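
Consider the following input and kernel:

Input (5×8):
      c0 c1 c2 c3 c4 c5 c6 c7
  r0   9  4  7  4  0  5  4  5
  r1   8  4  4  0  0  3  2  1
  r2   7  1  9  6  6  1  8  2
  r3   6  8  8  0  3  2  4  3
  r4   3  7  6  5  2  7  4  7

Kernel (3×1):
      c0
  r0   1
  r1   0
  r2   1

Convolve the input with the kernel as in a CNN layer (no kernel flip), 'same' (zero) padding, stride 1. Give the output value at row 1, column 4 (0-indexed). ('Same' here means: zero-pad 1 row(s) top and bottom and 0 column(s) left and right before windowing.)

6

The receptive field on the zero-padded input at this output position is [0 / 0 / 6]. Elementwise product with the kernel and sum: 0·1 + 6·1.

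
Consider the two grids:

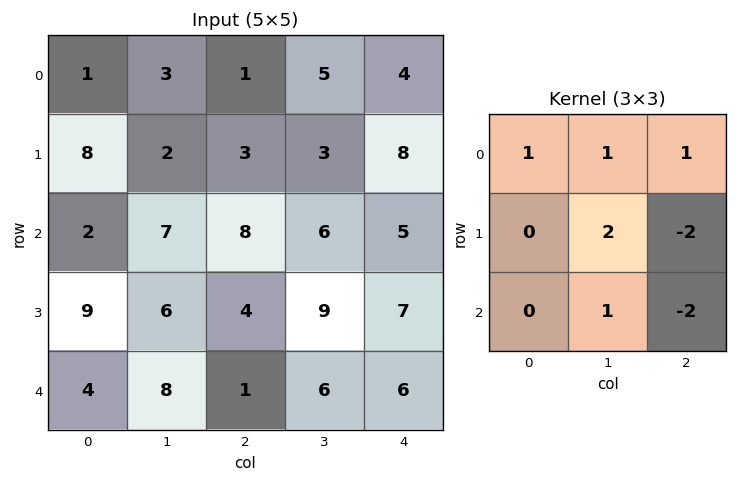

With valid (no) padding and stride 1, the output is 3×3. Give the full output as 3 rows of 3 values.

Output[0,0]: The receptive field on the input at this output position is [1 3 1 / 8 2 3 / 2 7 8]. Elementwise product with the kernel and sum: 1·1 + 3·1 + 1·1 + 2·2 + 3·-2 + 7·1 + 8·-2.
Output[0,1]: The receptive field on the input at this output position is [3 1 5 / 2 3 3 / 7 8 6]. Elementwise product with the kernel and sum: 3·1 + 1·1 + 5·1 + 3·2 + 3·-2 + 8·1 + 6·-2.

-6 5 -4
9 -2 11
27 0 17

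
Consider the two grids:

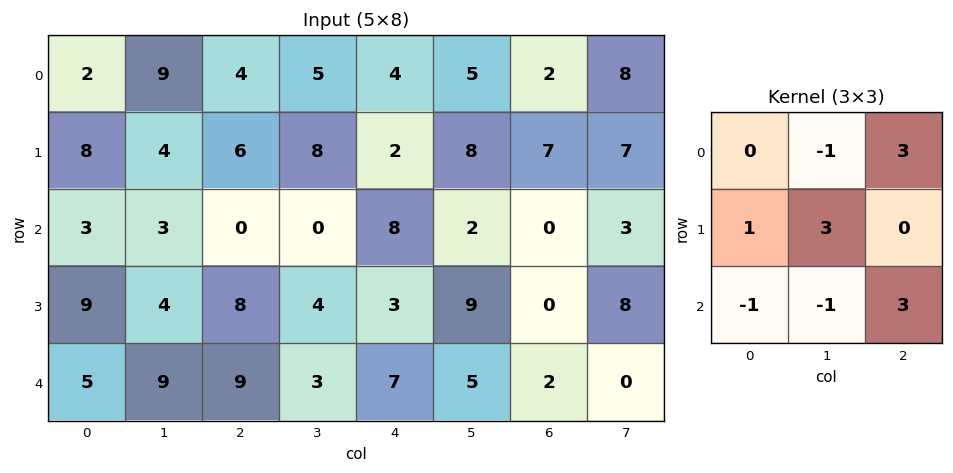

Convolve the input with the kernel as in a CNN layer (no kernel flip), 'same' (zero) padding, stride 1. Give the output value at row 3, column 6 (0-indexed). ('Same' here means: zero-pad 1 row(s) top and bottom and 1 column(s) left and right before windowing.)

The receptive field on the zero-padded input at this output position is [2 0 3 / 9 0 8 / 5 2 0]. Elementwise product with the kernel and sum: 0·-1 + 3·3 + 9·1 + 0·3 + 5·-1 + 2·-1 + 0·3.

11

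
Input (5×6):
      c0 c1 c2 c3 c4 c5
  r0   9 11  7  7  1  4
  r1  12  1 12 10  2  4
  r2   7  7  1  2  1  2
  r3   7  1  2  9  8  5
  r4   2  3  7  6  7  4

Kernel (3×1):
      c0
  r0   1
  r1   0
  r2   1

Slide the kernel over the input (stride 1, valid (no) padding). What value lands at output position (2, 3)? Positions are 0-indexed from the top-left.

8

The receptive field on the input at this output position is [2 / 9 / 6]. Elementwise product with the kernel and sum: 2·1 + 6·1.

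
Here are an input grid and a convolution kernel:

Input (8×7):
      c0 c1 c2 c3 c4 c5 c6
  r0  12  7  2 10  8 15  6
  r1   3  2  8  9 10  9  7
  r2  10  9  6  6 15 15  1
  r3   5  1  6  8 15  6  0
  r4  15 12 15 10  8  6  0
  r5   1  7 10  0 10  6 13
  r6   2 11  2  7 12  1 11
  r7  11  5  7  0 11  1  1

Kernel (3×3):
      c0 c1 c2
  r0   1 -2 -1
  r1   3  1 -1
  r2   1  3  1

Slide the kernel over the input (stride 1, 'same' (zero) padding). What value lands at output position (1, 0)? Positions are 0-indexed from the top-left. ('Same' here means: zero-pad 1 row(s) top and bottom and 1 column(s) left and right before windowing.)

The receptive field on the zero-padded input at this output position is [0 12 7 / 0 3 2 / 0 10 9]. Elementwise product with the kernel and sum: 0·1 + 12·-2 + 7·-1 + 0·3 + 3·1 + 2·-1 + 0·1 + 10·3 + 9·1.

9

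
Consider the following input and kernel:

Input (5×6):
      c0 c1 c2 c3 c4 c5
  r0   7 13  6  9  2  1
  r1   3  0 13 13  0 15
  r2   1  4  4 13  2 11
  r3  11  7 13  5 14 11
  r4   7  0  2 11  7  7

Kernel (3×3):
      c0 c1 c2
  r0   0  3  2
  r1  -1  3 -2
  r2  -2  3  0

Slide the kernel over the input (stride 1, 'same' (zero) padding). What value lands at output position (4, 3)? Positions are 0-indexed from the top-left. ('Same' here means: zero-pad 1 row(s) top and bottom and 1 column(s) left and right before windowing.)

The receptive field on the zero-padded input at this output position is [13 5 14 / 2 11 7 / 0 0 0]. Elementwise product with the kernel and sum: 5·3 + 14·2 + 2·-1 + 11·3 + 7·-2 + 0·-2 + 0·3.

60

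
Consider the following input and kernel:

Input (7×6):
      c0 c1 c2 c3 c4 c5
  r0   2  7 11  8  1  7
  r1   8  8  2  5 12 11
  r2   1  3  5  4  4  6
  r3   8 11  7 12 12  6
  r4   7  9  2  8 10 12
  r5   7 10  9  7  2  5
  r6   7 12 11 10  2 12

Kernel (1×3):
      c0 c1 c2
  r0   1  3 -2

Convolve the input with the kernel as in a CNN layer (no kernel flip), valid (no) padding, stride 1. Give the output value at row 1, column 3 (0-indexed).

The receptive field on the input at this output position is [5 12 11]. Elementwise product with the kernel and sum: 5·1 + 12·3 + 11·-2.

19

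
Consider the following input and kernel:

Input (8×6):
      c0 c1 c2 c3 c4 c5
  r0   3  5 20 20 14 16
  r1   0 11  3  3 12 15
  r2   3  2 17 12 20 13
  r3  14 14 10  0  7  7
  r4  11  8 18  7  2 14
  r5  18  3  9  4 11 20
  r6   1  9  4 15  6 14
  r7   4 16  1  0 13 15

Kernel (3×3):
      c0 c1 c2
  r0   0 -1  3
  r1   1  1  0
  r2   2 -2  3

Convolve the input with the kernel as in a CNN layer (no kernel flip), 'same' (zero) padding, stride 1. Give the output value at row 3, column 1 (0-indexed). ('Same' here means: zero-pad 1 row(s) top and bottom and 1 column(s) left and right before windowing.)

137

The receptive field on the zero-padded input at this output position is [3 2 17 / 14 14 10 / 11 8 18]. Elementwise product with the kernel and sum: 2·-1 + 17·3 + 14·1 + 14·1 + 11·2 + 8·-2 + 18·3.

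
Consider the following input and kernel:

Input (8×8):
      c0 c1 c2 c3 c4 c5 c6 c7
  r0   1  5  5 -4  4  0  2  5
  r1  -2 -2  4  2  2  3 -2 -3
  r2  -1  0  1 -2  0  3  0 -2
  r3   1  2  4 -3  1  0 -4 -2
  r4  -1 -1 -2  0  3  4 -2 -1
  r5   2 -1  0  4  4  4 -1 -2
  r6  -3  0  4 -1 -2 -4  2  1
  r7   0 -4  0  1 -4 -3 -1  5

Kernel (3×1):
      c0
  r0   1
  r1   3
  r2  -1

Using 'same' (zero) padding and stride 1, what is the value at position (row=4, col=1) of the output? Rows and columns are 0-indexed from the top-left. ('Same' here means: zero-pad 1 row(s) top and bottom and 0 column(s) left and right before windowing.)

The receptive field on the zero-padded input at this output position is [2 / -1 / -1]. Elementwise product with the kernel and sum: 2·1 + -1·3 + -1·-1.

0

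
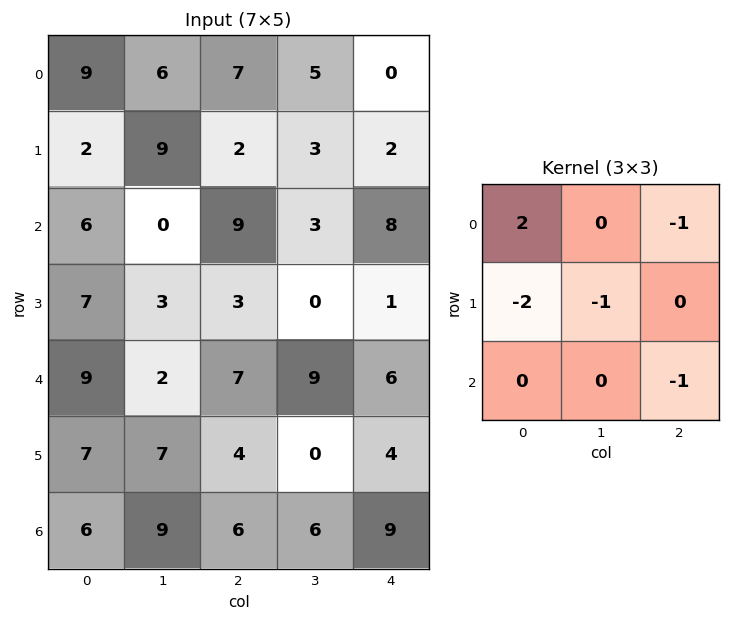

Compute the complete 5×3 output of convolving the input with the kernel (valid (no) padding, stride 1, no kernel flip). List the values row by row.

-11 -16 -1
-13 6 -20
-21 -21 -2
-13 -5 -22
-16 -29 -9

Output[0,0]: The receptive field on the input at this output position is [9 6 7 / 2 9 2 / 6 0 9]. Elementwise product with the kernel and sum: 9·2 + 7·-1 + 2·-2 + 9·-1 + 9·-1.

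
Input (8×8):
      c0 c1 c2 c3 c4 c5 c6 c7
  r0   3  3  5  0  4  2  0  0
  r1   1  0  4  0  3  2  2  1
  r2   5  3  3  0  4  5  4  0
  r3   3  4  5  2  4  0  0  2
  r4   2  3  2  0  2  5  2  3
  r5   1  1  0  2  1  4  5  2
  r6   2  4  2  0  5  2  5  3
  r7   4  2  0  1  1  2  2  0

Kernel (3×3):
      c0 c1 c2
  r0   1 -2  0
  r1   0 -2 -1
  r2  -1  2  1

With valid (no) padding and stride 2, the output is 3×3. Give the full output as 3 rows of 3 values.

Output[0,0]: The receptive field on the input at this output position is [3 3 5 / 1 0 4 / 5 3 3]. Elementwise product with the kernel and sum: 3·1 + 3·-2 + 0·-2 + 4·-1 + 5·-1 + 3·2 + 3·1.

-3 3 4
-8 -5 4
2 0 -17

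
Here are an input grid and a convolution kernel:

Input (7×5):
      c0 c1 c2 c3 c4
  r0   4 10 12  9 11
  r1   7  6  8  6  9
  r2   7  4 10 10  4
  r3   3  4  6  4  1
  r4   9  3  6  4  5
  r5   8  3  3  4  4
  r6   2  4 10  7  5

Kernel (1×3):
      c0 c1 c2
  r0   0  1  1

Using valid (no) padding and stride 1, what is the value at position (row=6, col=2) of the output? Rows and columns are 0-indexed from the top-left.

The receptive field on the input at this output position is [10 7 5]. Elementwise product with the kernel and sum: 7·1 + 5·1.

12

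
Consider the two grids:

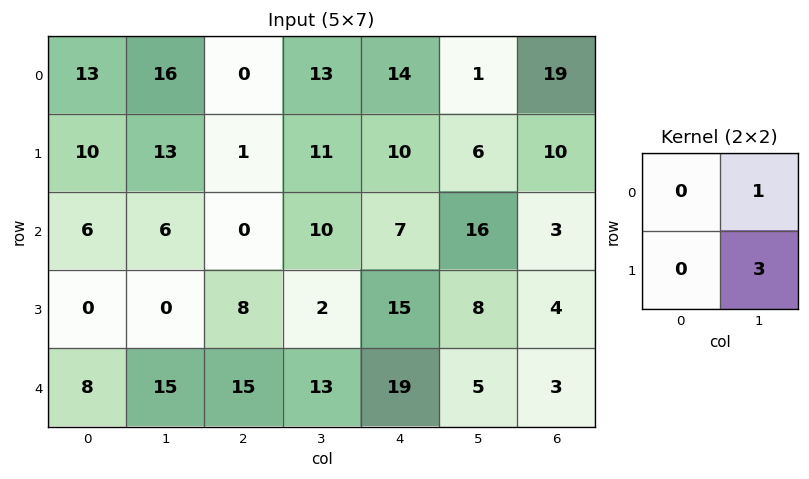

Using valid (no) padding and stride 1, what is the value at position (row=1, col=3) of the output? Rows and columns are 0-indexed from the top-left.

31

The receptive field on the input at this output position is [11 10 / 10 7]. Elementwise product with the kernel and sum: 10·1 + 7·3.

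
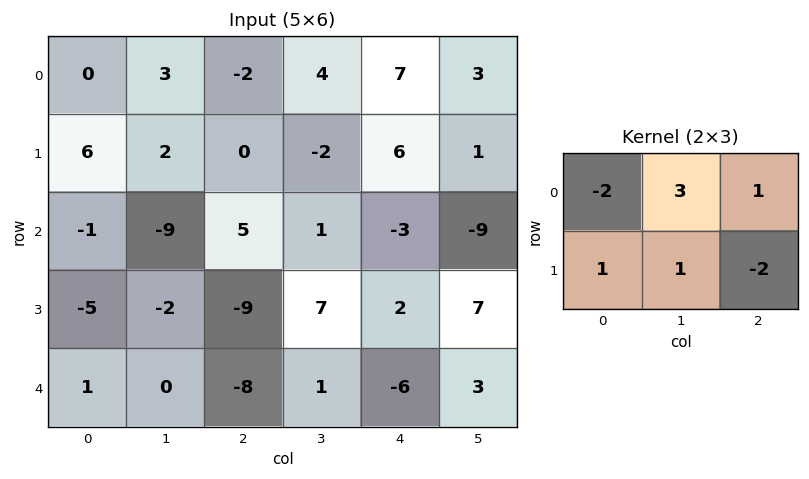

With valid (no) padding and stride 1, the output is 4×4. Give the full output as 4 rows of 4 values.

15 -2 9 18
-26 -12 12 39
-9 9 -16 -25
12 -26 46 -12

Output[0,0]: The receptive field on the input at this output position is [0 3 -2 / 6 2 0]. Elementwise product with the kernel and sum: 0·-2 + 3·3 + -2·1 + 6·1 + 2·1 + 0·-2.
Output[0,1]: The receptive field on the input at this output position is [3 -2 4 / 2 0 -2]. Elementwise product with the kernel and sum: 3·-2 + -2·3 + 4·1 + 2·1 + 0·1 + -2·-2.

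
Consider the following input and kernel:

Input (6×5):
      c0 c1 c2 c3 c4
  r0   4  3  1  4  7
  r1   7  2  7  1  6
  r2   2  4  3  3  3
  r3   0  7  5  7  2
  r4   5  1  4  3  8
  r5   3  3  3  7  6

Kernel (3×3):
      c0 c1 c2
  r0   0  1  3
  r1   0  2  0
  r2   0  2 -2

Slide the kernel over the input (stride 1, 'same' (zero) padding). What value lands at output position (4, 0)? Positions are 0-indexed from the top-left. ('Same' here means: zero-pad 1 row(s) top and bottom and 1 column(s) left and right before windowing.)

31

The receptive field on the zero-padded input at this output position is [0 0 7 / 0 5 1 / 0 3 3]. Elementwise product with the kernel and sum: 0·1 + 7·3 + 5·2 + 3·2 + 3·-2.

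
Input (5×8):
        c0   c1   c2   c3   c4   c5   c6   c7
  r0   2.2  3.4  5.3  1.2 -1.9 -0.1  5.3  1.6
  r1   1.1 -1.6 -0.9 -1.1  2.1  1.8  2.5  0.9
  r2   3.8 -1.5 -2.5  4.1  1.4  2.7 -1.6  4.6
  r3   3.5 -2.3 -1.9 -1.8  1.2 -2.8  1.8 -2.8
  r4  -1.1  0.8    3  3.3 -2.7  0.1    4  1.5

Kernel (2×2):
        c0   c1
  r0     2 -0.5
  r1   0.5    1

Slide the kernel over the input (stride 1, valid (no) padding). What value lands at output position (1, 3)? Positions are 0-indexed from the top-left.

0.2

The receptive field on the input at this output position is [-1.1 2.1 / 4.1 1.4]. Elementwise product with the kernel and sum: -1.1·2 + 2.1·-0.5 + 4.1·0.5 + 1.4·1.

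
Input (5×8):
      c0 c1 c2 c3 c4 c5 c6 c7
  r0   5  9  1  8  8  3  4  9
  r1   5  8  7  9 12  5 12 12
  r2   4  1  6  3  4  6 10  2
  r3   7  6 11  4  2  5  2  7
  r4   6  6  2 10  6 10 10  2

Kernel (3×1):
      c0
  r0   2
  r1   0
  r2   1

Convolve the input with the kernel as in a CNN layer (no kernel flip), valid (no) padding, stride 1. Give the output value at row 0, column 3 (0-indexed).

19

The receptive field on the input at this output position is [8 / 9 / 3]. Elementwise product with the kernel and sum: 8·2 + 3·1.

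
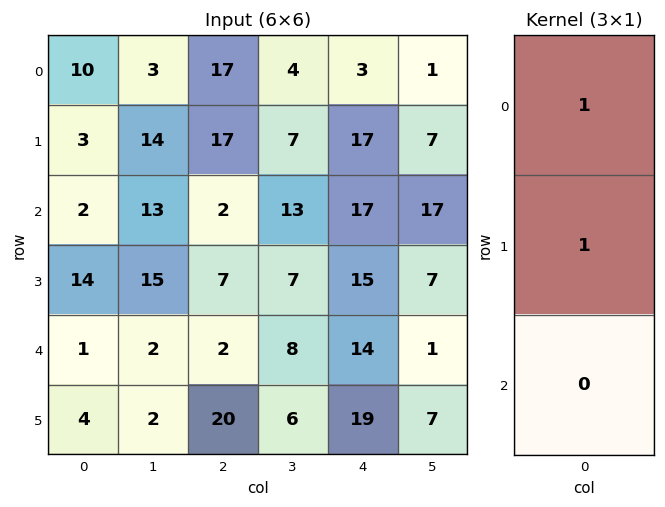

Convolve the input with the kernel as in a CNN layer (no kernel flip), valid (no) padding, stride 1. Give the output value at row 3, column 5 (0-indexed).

8

The receptive field on the input at this output position is [7 / 1 / 7]. Elementwise product with the kernel and sum: 7·1 + 1·1.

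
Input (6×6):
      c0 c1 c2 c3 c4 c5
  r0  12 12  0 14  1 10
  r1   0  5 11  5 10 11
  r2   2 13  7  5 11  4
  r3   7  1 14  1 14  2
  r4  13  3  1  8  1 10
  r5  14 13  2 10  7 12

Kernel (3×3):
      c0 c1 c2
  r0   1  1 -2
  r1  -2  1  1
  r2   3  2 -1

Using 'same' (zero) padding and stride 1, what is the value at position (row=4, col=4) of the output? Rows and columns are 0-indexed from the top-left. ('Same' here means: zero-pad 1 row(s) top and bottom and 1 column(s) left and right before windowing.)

38

The receptive field on the zero-padded input at this output position is [1 14 2 / 8 1 10 / 10 7 12]. Elementwise product with the kernel and sum: 1·1 + 14·1 + 2·-2 + 8·-2 + 1·1 + 10·1 + 10·3 + 7·2 + 12·-1.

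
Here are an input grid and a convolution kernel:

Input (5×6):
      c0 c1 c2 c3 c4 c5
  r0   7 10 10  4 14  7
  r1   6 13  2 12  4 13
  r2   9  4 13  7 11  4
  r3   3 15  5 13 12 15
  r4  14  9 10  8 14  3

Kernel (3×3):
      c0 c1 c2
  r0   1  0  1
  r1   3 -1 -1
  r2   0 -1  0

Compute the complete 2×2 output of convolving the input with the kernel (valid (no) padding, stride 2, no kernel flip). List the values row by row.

16 7
2 6

Output[0,0]: The receptive field on the input at this output position is [7 10 10 / 6 13 2 / 9 4 13]. Elementwise product with the kernel and sum: 7·1 + 10·1 + 6·3 + 13·-1 + 2·-1 + 4·-1.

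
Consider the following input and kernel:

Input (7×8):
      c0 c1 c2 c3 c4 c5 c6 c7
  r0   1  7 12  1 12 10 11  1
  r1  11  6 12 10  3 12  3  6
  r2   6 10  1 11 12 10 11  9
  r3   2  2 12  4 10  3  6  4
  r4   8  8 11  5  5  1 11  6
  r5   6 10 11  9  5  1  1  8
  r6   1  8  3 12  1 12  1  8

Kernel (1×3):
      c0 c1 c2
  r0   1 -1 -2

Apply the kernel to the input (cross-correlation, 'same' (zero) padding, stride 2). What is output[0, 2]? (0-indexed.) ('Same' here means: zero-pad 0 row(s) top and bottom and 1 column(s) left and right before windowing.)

The receptive field on the zero-padded input at this output position is [1 12 10]. Elementwise product with the kernel and sum: 1·1 + 12·-1 + 10·-2.

-31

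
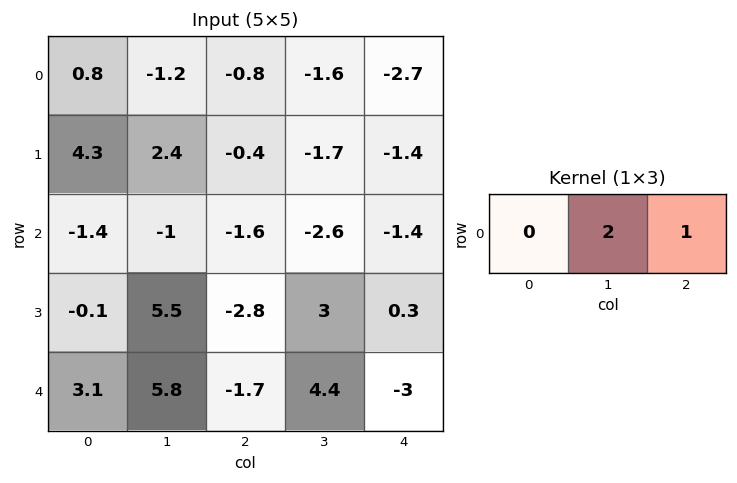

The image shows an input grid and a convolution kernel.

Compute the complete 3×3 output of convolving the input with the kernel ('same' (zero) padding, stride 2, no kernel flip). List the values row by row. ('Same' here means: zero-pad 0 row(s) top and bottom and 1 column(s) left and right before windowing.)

Output[0,0]: The receptive field on the zero-padded input at this output position is [0 0.8 -1.2]. Elementwise product with the kernel and sum: 0.8·2 + -1.2·1.

0.4 -3.2 -5.4
-3.8 -5.8 -2.8
12 1 -6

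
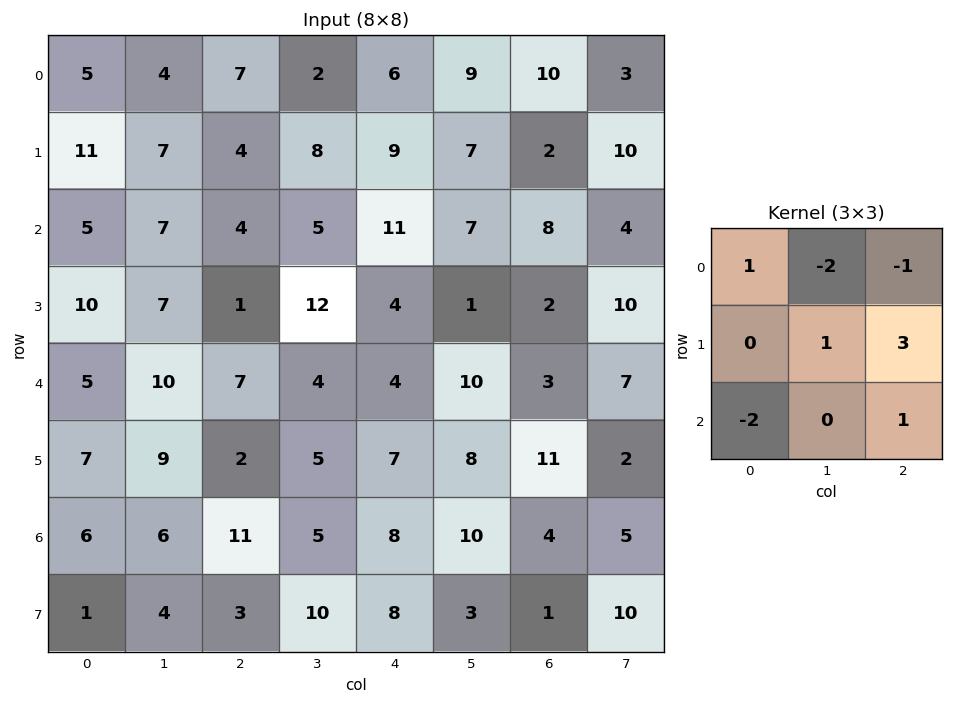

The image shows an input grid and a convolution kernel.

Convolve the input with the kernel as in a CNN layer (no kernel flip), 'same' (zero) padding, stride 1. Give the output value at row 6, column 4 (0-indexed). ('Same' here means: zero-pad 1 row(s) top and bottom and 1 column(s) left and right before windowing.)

4

The receptive field on the zero-padded input at this output position is [5 7 8 / 5 8 10 / 10 8 3]. Elementwise product with the kernel and sum: 5·1 + 7·-2 + 8·-1 + 8·1 + 10·3 + 10·-2 + 3·1.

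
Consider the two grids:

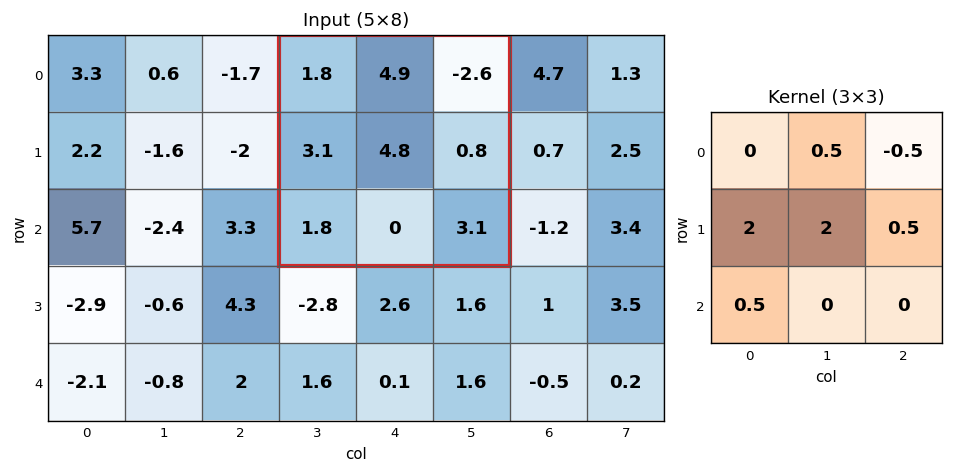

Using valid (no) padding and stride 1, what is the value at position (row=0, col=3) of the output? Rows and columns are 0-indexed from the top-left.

20.85

The receptive field on the input at this output position is [1.8 4.9 -2.6 / 3.1 4.8 0.8 / 1.8 0 3.1]. Elementwise product with the kernel and sum: 4.9·0.5 + -2.6·-0.5 + 3.1·2 + 4.8·2 + 0.8·0.5 + 1.8·0.5.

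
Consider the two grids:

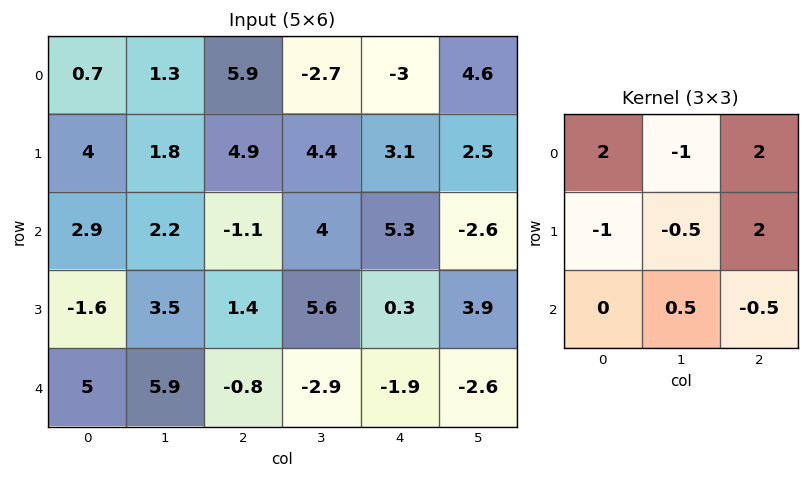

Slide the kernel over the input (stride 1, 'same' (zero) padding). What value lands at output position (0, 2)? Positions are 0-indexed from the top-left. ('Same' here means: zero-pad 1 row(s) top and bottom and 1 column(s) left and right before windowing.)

The receptive field on the zero-padded input at this output position is [0 0 0 / 1.3 5.9 -2.7 / 1.8 4.9 4.4]. Elementwise product with the kernel and sum: 0·2 + 0·-1 + 0·2 + 1.3·-1 + 5.9·-0.5 + -2.7·2 + 4.9·0.5 + 4.4·-0.5.

-9.4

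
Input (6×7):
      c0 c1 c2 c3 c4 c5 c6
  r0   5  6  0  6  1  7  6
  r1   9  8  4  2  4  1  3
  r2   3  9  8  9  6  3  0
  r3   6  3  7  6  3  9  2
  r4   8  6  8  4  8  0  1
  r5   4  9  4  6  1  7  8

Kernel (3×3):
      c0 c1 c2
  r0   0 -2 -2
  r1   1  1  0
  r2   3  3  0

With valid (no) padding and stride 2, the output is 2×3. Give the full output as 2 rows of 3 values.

41 43 6
17 19 30

Output[0,0]: The receptive field on the input at this output position is [5 6 0 / 9 8 4 / 3 9 8]. Elementwise product with the kernel and sum: 6·-2 + 0·-2 + 9·1 + 8·1 + 3·3 + 9·3.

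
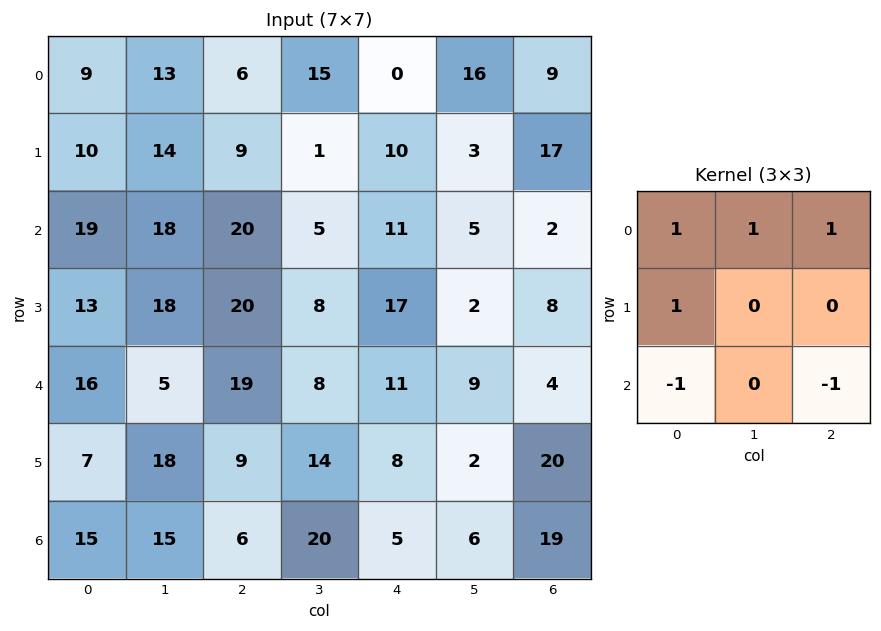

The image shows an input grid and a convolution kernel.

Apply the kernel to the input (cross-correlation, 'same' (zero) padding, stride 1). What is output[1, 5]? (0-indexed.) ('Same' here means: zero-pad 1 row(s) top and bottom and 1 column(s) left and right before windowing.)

22

The receptive field on the zero-padded input at this output position is [0 16 9 / 10 3 17 / 11 5 2]. Elementwise product with the kernel and sum: 0·1 + 16·1 + 9·1 + 10·1 + 11·-1 + 2·-1.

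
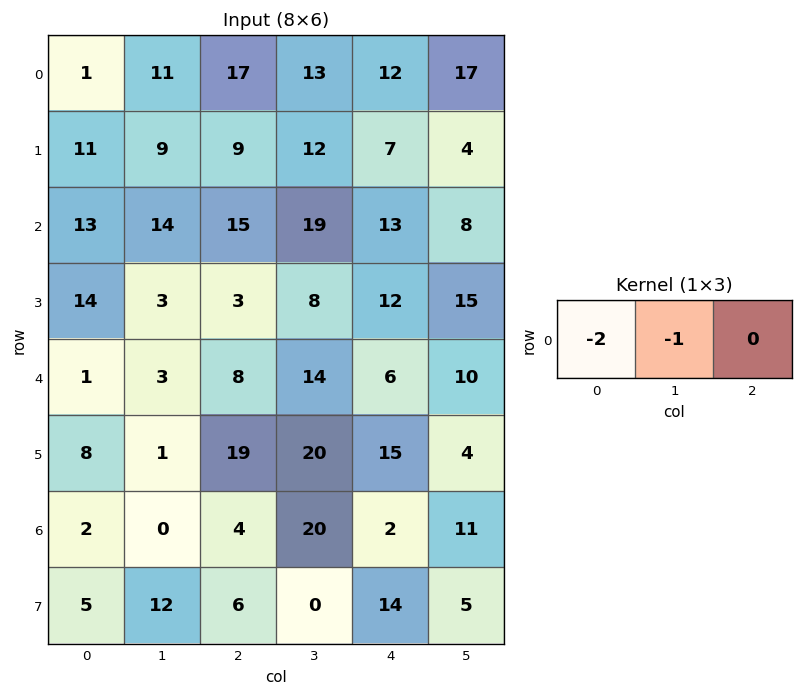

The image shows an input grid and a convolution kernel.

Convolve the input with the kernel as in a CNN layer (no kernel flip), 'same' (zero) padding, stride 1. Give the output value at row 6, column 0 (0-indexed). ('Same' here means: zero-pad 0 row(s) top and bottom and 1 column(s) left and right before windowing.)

The receptive field on the zero-padded input at this output position is [0 2 0]. Elementwise product with the kernel and sum: 0·-2 + 2·-1.

-2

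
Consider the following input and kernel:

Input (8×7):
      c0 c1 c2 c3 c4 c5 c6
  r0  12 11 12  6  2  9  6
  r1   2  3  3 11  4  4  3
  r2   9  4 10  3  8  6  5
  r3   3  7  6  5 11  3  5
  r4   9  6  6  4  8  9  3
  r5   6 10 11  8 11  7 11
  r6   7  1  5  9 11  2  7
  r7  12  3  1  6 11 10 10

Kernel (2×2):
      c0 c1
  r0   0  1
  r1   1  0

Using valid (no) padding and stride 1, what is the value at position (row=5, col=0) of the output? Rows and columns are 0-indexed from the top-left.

17

The receptive field on the input at this output position is [6 10 / 7 1]. Elementwise product with the kernel and sum: 10·1 + 7·1.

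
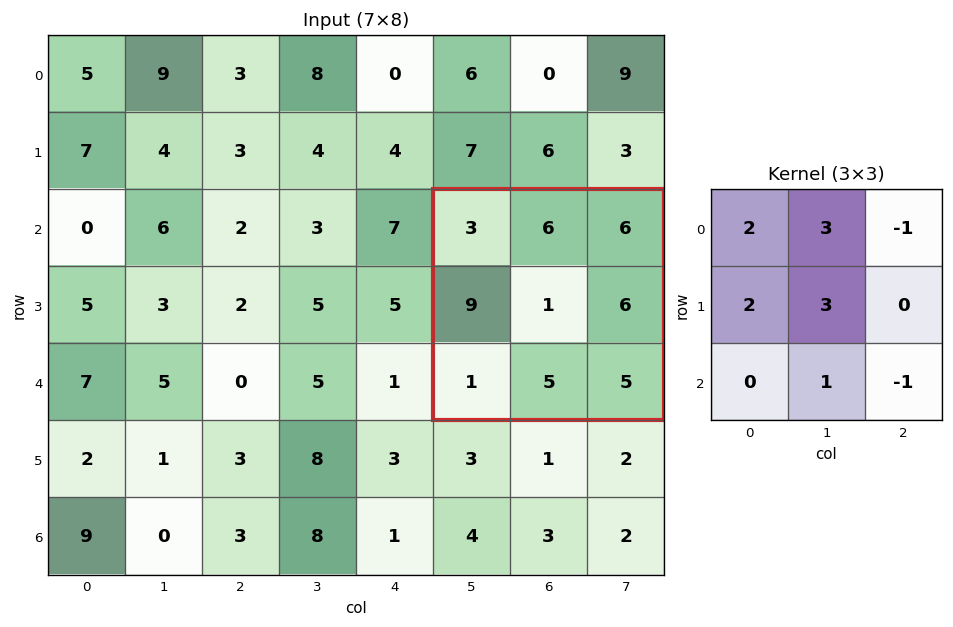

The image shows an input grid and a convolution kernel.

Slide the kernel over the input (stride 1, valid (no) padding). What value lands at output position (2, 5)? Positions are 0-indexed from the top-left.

39

The receptive field on the input at this output position is [3 6 6 / 9 1 6 / 1 5 5]. Elementwise product with the kernel and sum: 3·2 + 6·3 + 6·-1 + 9·2 + 1·3 + 5·1 + 5·-1.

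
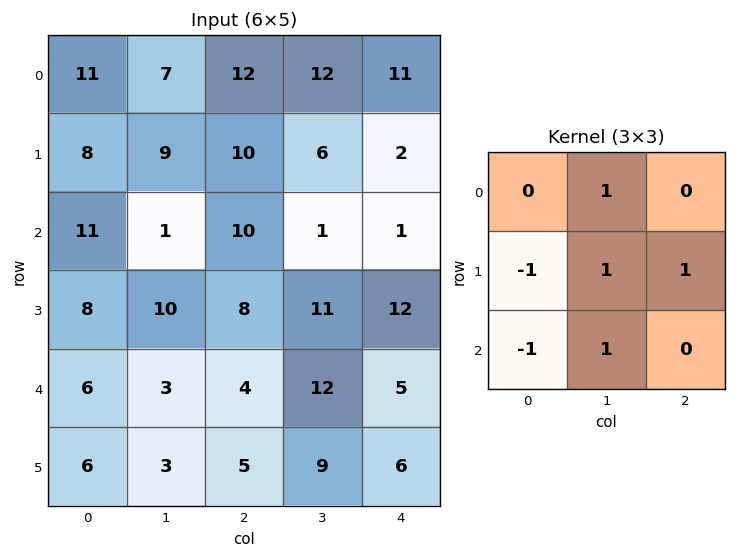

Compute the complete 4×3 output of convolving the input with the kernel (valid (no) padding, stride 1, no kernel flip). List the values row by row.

8 28 1
11 18 1
8 20 24
8 23 28

Output[0,0]: The receptive field on the input at this output position is [11 7 12 / 8 9 10 / 11 1 10]. Elementwise product with the kernel and sum: 7·1 + 8·-1 + 9·1 + 10·1 + 11·-1 + 1·1.
Output[0,1]: The receptive field on the input at this output position is [7 12 12 / 9 10 6 / 1 10 1]. Elementwise product with the kernel and sum: 12·1 + 9·-1 + 10·1 + 6·1 + 1·-1 + 10·1.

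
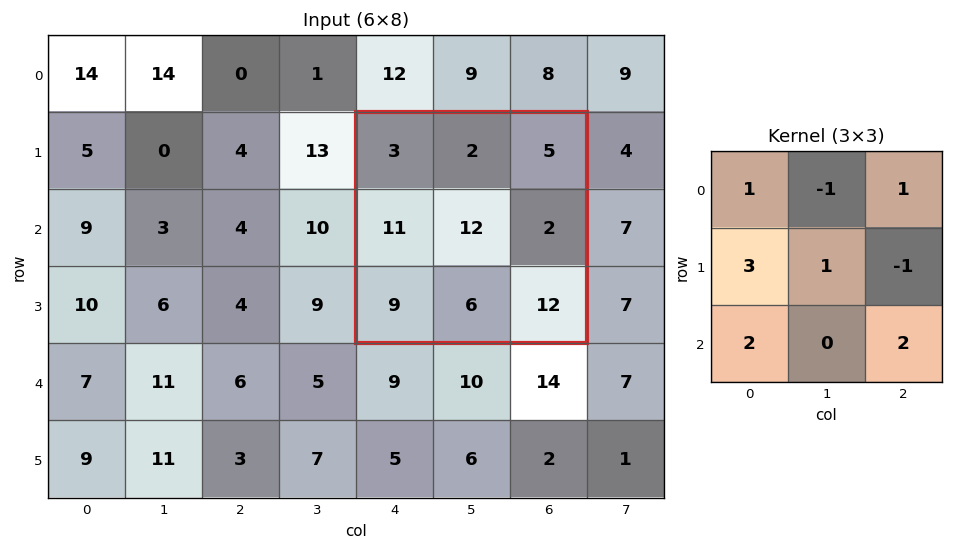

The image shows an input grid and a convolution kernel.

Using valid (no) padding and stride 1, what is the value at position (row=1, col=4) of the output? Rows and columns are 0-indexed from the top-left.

91

The receptive field on the input at this output position is [3 2 5 / 11 12 2 / 9 6 12]. Elementwise product with the kernel and sum: 3·1 + 2·-1 + 5·1 + 11·3 + 12·1 + 2·-1 + 9·2 + 12·2.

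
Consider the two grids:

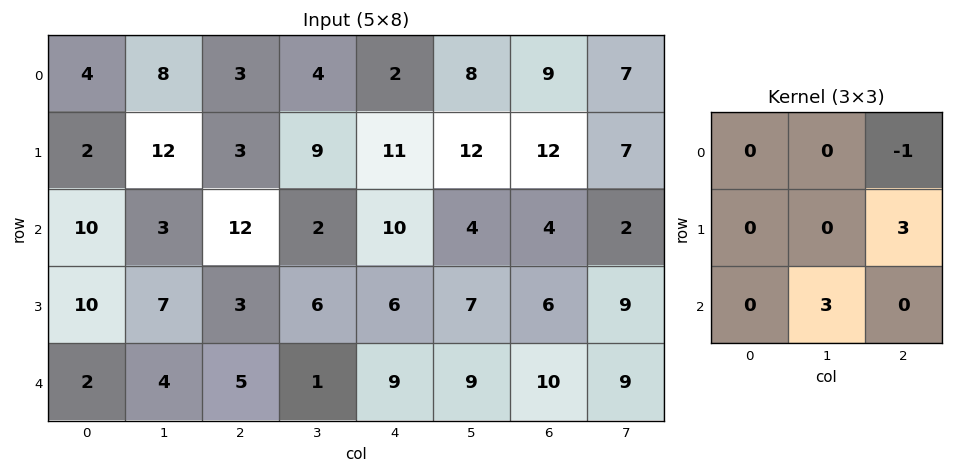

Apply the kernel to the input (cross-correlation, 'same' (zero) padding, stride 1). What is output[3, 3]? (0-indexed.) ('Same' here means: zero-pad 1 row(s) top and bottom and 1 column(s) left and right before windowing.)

The receptive field on the zero-padded input at this output position is [12 2 10 / 3 6 6 / 5 1 9]. Elementwise product with the kernel and sum: 10·-1 + 6·3 + 1·3.

11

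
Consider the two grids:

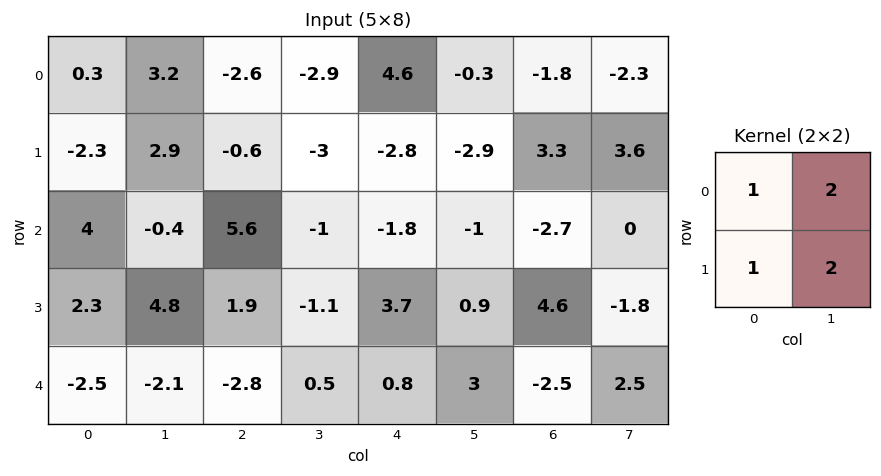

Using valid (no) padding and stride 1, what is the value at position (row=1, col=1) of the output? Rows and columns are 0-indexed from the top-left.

The receptive field on the input at this output position is [2.9 -0.6 / -0.4 5.6]. Elementwise product with the kernel and sum: 2.9·1 + -0.6·2 + -0.4·1 + 5.6·2.

12.5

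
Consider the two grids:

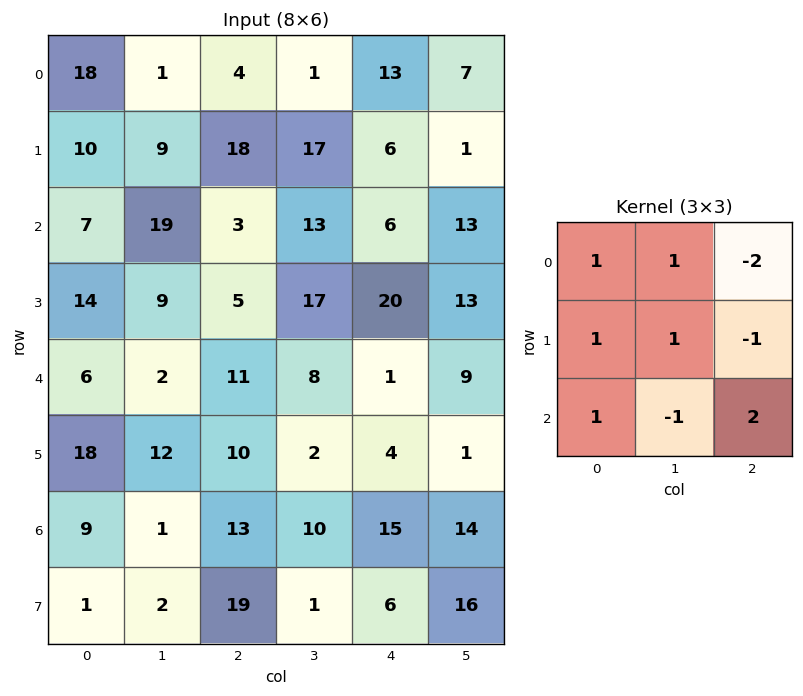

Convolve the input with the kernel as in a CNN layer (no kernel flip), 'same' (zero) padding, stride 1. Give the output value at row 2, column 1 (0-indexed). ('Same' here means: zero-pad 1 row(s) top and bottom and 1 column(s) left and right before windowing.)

21

The receptive field on the zero-padded input at this output position is [10 9 18 / 7 19 3 / 14 9 5]. Elementwise product with the kernel and sum: 10·1 + 9·1 + 18·-2 + 7·1 + 19·1 + 3·-1 + 14·1 + 9·-1 + 5·2.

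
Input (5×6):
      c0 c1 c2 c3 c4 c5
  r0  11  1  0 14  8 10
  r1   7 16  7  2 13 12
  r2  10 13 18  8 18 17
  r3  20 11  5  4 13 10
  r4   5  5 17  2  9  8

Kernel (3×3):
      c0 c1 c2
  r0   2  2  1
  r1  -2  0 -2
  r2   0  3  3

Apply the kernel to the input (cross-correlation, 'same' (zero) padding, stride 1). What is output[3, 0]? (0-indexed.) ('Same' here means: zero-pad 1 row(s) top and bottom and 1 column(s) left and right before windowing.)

The receptive field on the zero-padded input at this output position is [0 10 13 / 0 20 11 / 0 5 5]. Elementwise product with the kernel and sum: 0·2 + 10·2 + 13·1 + 0·-2 + 11·-2 + 5·3 + 5·3.

41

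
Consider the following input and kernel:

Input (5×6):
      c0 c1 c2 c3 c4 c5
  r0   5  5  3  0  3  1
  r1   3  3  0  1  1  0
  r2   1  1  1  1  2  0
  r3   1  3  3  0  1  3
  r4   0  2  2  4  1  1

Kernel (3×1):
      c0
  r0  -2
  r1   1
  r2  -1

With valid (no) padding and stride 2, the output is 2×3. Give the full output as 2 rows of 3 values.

-8 -7 -7
-1 -1 -4

Output[0,0]: The receptive field on the input at this output position is [5 / 3 / 1]. Elementwise product with the kernel and sum: 5·-2 + 3·1 + 1·-1.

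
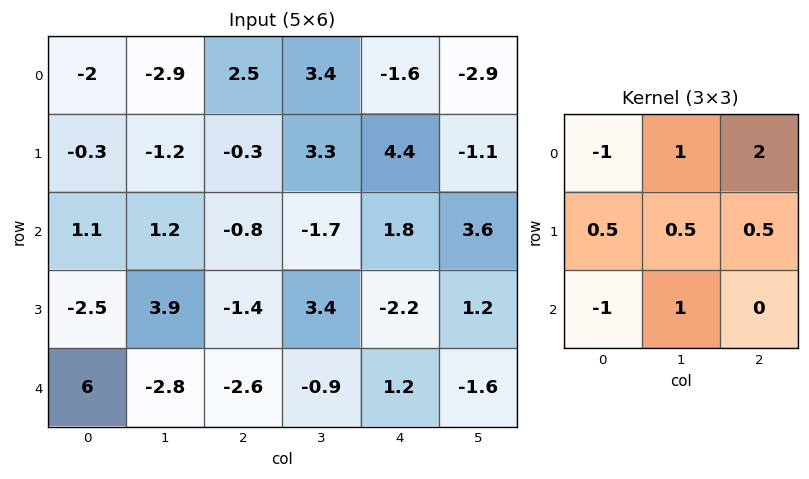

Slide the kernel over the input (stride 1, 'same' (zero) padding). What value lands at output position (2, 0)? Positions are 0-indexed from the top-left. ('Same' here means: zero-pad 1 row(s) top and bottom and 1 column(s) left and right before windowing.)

-4.05

The receptive field on the zero-padded input at this output position is [0 -0.3 -1.2 / 0 1.1 1.2 / 0 -2.5 3.9]. Elementwise product with the kernel and sum: 0·-1 + -0.3·1 + -1.2·2 + 0·0.5 + 1.1·0.5 + 1.2·0.5 + 0·-1 + -2.5·1.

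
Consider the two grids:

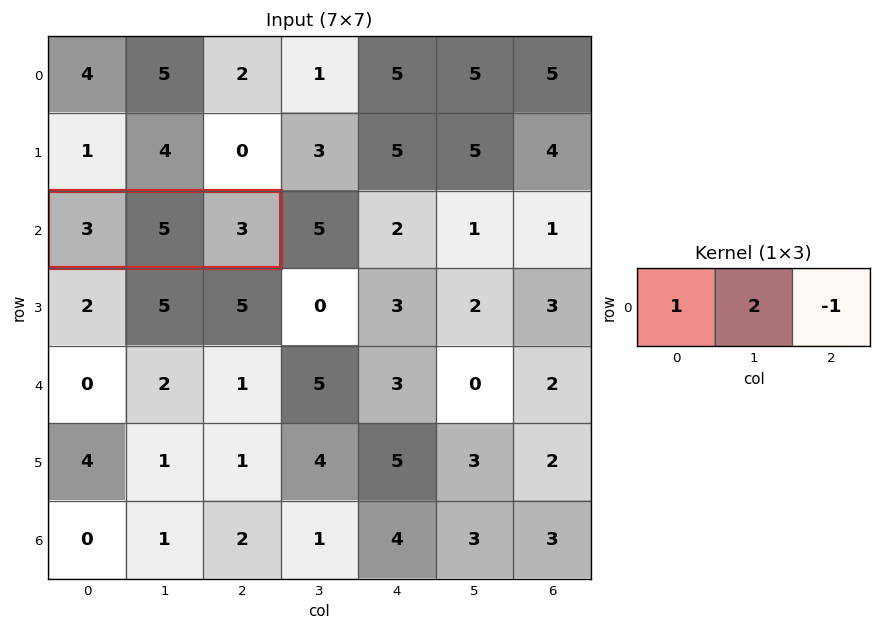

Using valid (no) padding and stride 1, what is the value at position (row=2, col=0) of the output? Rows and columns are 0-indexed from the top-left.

The receptive field on the input at this output position is [3 5 3]. Elementwise product with the kernel and sum: 3·1 + 5·2 + 3·-1.

10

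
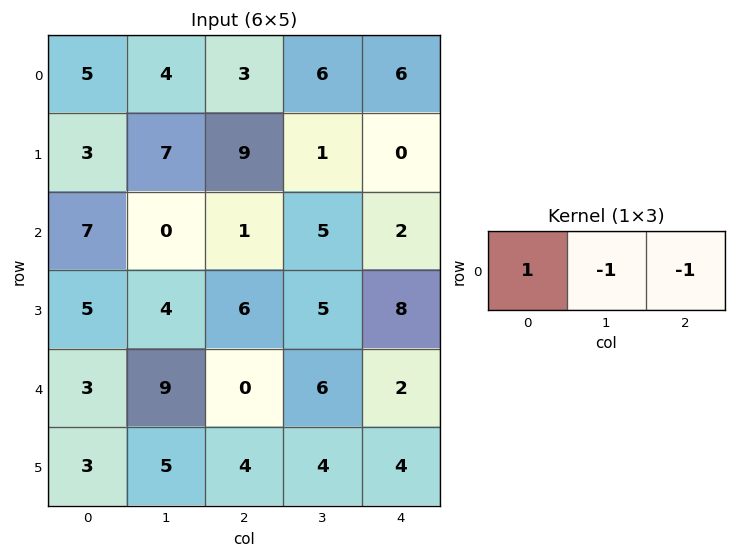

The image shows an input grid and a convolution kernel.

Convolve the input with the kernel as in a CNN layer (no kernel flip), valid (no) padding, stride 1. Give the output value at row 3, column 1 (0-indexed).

-7

The receptive field on the input at this output position is [4 6 5]. Elementwise product with the kernel and sum: 4·1 + 6·-1 + 5·-1.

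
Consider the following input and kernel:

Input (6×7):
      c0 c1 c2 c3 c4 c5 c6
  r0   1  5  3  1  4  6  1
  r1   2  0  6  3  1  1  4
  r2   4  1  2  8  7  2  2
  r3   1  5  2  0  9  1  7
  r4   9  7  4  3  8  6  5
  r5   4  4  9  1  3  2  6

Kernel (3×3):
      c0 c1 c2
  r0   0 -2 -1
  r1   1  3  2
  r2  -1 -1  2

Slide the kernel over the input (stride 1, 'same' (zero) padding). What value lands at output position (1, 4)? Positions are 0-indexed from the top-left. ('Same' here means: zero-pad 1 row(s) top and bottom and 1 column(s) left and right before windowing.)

-17

The receptive field on the zero-padded input at this output position is [1 4 6 / 3 1 1 / 8 7 2]. Elementwise product with the kernel and sum: 4·-2 + 6·-1 + 3·1 + 1·3 + 1·2 + 8·-1 + 7·-1 + 2·2.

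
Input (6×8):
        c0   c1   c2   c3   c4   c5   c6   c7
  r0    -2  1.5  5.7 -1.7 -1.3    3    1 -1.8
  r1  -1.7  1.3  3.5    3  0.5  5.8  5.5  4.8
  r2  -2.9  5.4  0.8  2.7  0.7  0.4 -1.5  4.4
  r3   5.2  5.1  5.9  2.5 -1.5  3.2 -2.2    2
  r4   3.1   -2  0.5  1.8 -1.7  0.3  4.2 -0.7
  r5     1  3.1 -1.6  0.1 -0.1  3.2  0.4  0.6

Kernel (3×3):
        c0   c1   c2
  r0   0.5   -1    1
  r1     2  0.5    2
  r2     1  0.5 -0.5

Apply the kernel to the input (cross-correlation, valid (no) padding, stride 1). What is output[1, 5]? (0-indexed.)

12.15

The receptive field on the input at this output position is [5.8 5.5 4.8 / 0.4 -1.5 4.4 / 3.2 -2.2 2]. Elementwise product with the kernel and sum: 5.8·0.5 + 5.5·-1 + 4.8·1 + 0.4·2 + -1.5·0.5 + 4.4·2 + 3.2·1 + -2.2·0.5 + 2·-0.5.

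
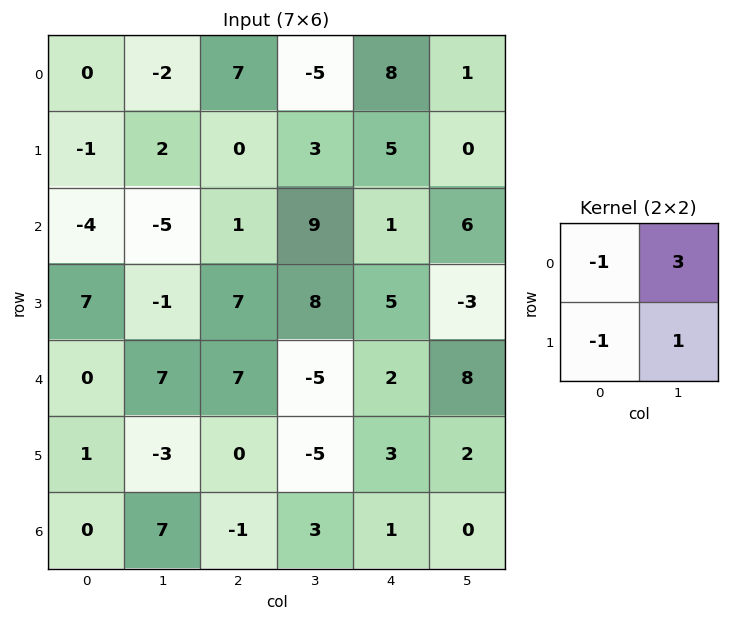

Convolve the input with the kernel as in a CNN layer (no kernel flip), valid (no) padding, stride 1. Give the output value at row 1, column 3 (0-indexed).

4

The receptive field on the input at this output position is [3 5 / 9 1]. Elementwise product with the kernel and sum: 3·-1 + 5·3 + 9·-1 + 1·1.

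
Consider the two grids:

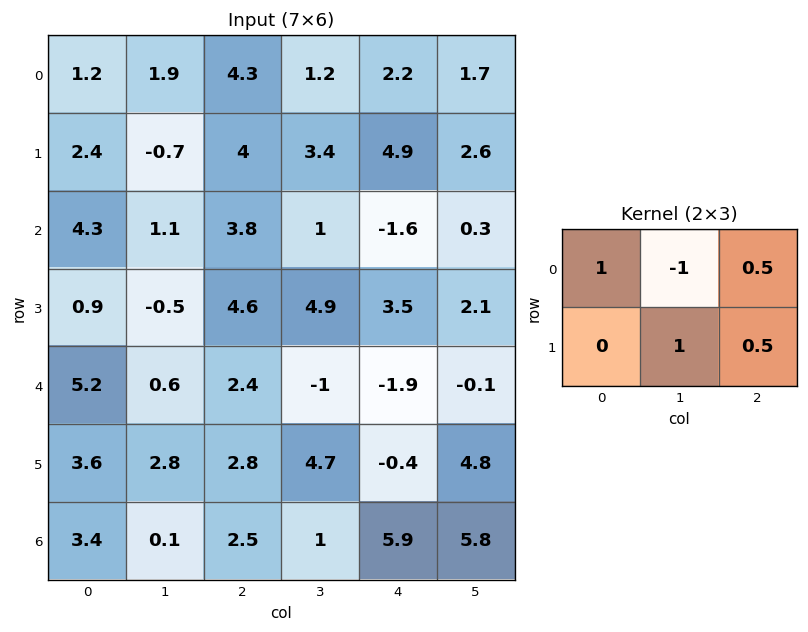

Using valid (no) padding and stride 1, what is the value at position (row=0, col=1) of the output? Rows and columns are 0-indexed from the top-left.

3.9

The receptive field on the input at this output position is [1.9 4.3 1.2 / -0.7 4 3.4]. Elementwise product with the kernel and sum: 1.9·1 + 4.3·-1 + 1.2·0.5 + 4·1 + 3.4·0.5.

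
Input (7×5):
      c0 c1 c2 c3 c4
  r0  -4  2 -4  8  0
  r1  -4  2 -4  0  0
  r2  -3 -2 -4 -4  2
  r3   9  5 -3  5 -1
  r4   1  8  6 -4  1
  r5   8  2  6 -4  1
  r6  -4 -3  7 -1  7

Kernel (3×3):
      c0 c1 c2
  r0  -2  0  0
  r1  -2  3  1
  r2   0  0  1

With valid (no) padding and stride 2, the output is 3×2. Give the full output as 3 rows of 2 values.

14 18
6 29
1 -28

Output[0,0]: The receptive field on the input at this output position is [-4 2 -4 / -4 2 -4 / -3 -2 -4]. Elementwise product with the kernel and sum: -4·-2 + -4·-2 + 2·3 + -4·1 + -4·1.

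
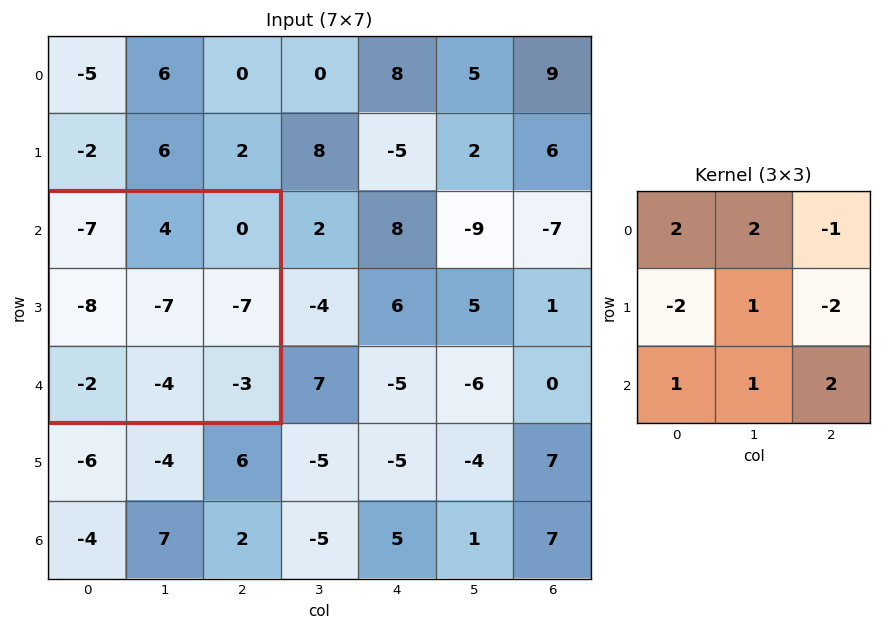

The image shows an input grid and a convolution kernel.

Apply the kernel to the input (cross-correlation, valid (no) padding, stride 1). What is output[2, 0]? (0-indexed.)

The receptive field on the input at this output position is [-7 4 0 / -8 -7 -7 / -2 -4 -3]. Elementwise product with the kernel and sum: -7·2 + 4·2 + 0·-1 + -8·-2 + -7·1 + -7·-2 + -2·1 + -4·1 + -3·2.

5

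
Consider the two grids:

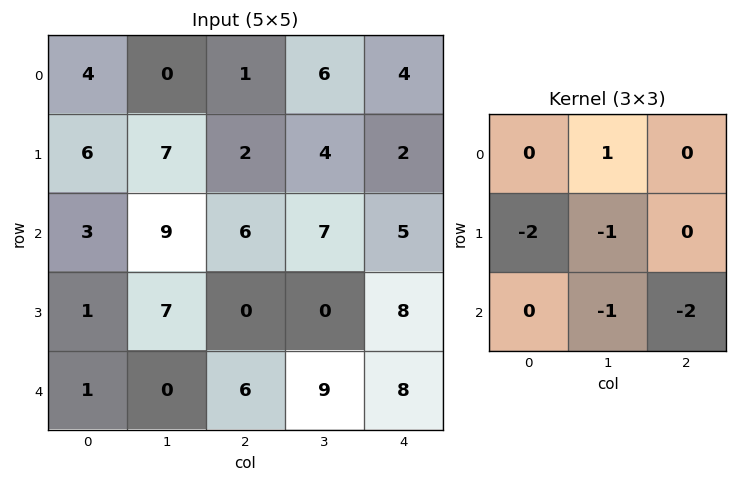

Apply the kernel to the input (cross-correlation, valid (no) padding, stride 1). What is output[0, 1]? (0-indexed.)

-35

The receptive field on the input at this output position is [0 1 6 / 7 2 4 / 9 6 7]. Elementwise product with the kernel and sum: 1·1 + 7·-2 + 2·-1 + 6·-1 + 7·-2.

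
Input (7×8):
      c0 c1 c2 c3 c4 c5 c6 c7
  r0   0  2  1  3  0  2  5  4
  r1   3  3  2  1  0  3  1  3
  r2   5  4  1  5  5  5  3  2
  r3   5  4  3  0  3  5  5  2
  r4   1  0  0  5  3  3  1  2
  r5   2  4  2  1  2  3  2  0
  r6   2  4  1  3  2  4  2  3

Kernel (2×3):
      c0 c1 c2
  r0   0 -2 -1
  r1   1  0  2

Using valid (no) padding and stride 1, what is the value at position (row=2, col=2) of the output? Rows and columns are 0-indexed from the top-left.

-6

The receptive field on the input at this output position is [1 5 5 / 3 0 3]. Elementwise product with the kernel and sum: 5·-2 + 5·-1 + 3·1 + 3·2.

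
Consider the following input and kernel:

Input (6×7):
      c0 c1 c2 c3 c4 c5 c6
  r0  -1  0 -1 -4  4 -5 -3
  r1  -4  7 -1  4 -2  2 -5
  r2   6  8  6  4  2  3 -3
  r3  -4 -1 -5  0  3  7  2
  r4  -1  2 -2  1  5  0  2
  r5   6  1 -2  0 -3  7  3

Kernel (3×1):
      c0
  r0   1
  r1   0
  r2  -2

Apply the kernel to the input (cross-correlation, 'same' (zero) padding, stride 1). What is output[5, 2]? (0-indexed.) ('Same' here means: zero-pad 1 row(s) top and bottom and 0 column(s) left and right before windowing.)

The receptive field on the zero-padded input at this output position is [-2 / -2 / 0]. Elementwise product with the kernel and sum: -2·1 + 0·-2.

-2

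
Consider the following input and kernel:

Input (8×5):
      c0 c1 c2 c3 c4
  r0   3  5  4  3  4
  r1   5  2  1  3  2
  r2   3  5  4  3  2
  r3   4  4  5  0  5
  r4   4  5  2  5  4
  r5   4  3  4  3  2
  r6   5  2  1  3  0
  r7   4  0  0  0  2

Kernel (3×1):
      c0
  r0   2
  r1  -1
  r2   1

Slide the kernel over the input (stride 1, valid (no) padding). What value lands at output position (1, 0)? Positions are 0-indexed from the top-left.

The receptive field on the input at this output position is [5 / 3 / 4]. Elementwise product with the kernel and sum: 5·2 + 3·-1 + 4·1.

11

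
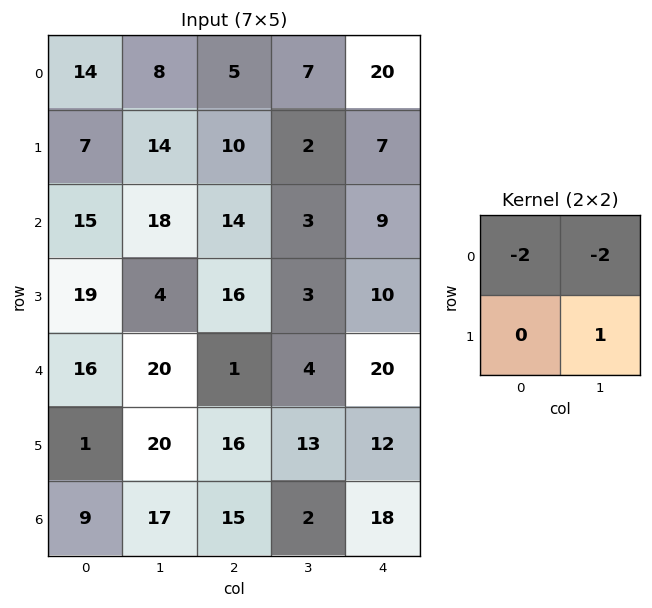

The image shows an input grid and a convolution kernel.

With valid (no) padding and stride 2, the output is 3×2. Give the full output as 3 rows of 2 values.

Output[0,0]: The receptive field on the input at this output position is [14 8 / 7 14]. Elementwise product with the kernel and sum: 14·-2 + 8·-2 + 14·1.
Output[0,1]: The receptive field on the input at this output position is [5 7 / 10 2]. Elementwise product with the kernel and sum: 5·-2 + 7·-2 + 2·1.

-30 -22
-62 -31
-52 3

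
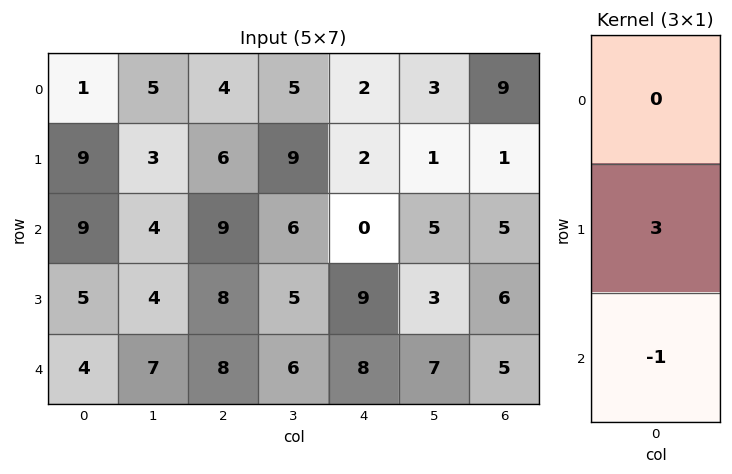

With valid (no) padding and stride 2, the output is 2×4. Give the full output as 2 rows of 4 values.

Output[0,0]: The receptive field on the input at this output position is [1 / 9 / 9]. Elementwise product with the kernel and sum: 9·3 + 9·-1.

18 9 6 -2
11 16 19 13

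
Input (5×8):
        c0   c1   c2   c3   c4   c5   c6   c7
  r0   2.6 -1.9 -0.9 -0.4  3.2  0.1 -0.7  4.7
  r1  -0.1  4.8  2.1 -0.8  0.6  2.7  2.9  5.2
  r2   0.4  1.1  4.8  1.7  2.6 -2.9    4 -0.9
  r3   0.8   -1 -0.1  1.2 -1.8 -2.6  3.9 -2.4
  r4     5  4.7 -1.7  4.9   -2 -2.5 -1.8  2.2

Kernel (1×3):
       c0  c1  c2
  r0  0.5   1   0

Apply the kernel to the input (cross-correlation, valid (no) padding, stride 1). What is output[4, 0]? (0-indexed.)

7.2

The receptive field on the input at this output position is [5 4.7 -1.7]. Elementwise product with the kernel and sum: 5·0.5 + 4.7·1.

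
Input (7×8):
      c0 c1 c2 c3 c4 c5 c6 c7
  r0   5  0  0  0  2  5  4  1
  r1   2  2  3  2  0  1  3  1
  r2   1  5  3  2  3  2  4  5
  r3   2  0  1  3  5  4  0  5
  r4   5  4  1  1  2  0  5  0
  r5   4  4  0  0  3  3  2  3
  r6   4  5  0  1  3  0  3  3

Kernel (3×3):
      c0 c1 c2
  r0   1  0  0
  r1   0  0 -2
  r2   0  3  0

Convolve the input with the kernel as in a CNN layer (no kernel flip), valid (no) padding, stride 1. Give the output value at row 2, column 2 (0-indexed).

The receptive field on the input at this output position is [3 2 3 / 1 3 5 / 1 1 2]. Elementwise product with the kernel and sum: 3·1 + 5·-2 + 1·3.

-4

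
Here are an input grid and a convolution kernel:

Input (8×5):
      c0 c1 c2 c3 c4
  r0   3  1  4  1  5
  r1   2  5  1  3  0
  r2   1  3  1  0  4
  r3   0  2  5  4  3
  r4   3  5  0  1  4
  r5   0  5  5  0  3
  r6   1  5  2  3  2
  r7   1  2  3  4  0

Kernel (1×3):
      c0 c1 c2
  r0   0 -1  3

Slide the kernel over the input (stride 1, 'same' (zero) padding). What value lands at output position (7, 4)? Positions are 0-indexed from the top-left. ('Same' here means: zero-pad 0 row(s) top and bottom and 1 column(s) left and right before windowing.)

0

The receptive field on the zero-padded input at this output position is [4 0 0]. Elementwise product with the kernel and sum: 0·-1 + 0·3.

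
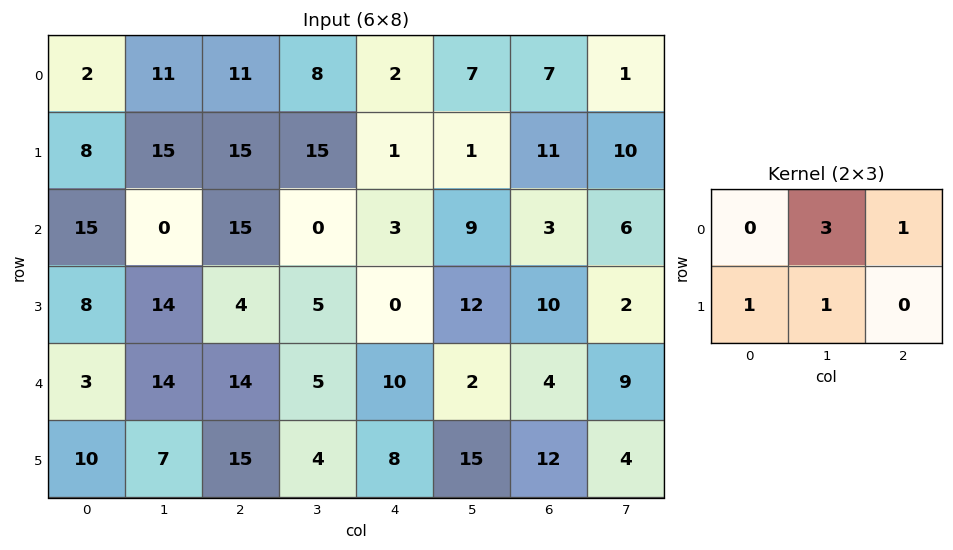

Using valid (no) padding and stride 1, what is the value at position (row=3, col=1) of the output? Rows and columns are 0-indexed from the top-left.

45

The receptive field on the input at this output position is [14 4 5 / 14 14 5]. Elementwise product with the kernel and sum: 4·3 + 5·1 + 14·1 + 14·1.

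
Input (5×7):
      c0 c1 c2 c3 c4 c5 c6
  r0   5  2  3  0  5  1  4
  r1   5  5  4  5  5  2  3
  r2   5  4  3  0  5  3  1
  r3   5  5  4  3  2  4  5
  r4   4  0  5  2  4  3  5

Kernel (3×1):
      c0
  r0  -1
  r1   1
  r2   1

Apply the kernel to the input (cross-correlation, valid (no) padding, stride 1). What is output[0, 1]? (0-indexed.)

The receptive field on the input at this output position is [2 / 5 / 4]. Elementwise product with the kernel and sum: 2·-1 + 5·1 + 4·1.

7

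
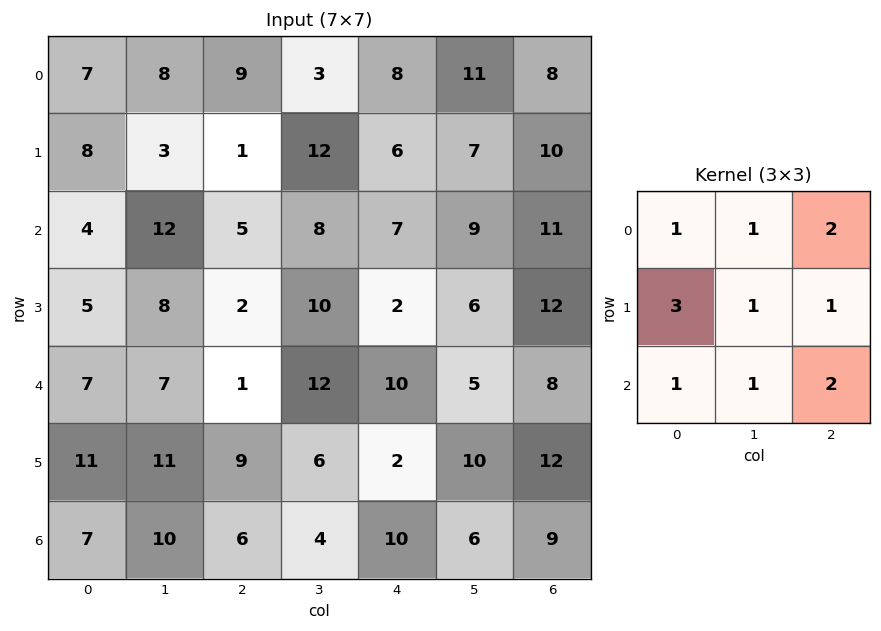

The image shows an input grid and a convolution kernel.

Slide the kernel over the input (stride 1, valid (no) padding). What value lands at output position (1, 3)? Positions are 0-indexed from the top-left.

The receptive field on the input at this output position is [12 6 7 / 8 7 9 / 10 2 6]. Elementwise product with the kernel and sum: 12·1 + 6·1 + 7·2 + 8·3 + 7·1 + 9·1 + 10·1 + 2·1 + 6·2.

96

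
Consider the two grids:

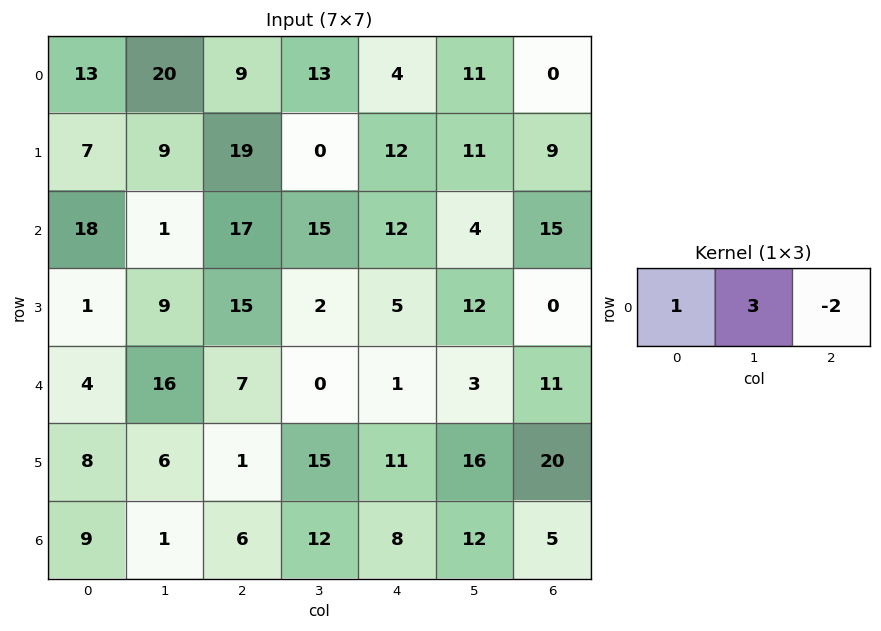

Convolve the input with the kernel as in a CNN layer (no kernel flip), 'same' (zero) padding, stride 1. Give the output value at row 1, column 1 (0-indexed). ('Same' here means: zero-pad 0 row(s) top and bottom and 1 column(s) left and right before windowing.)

The receptive field on the zero-padded input at this output position is [7 9 19]. Elementwise product with the kernel and sum: 7·1 + 9·3 + 19·-2.

-4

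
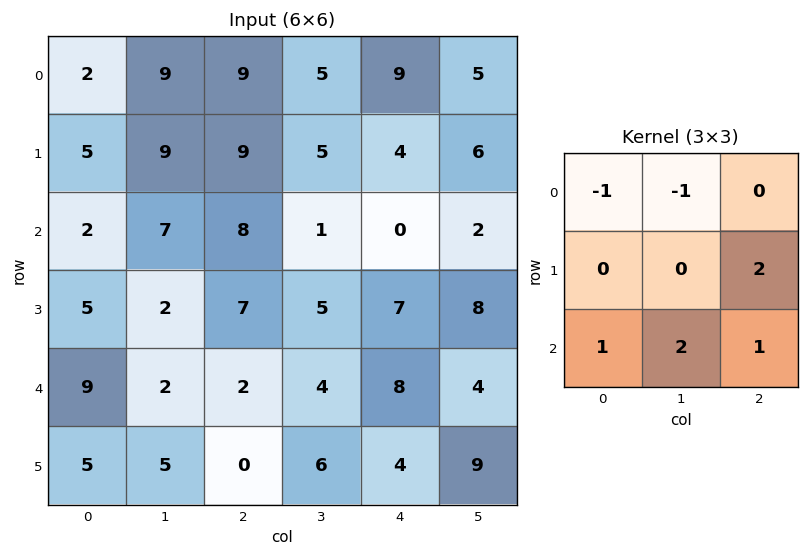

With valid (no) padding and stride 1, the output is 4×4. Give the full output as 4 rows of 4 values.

Output[0,0]: The receptive field on the input at this output position is [2 9 9 / 5 9 9 / 2 7 8]. Elementwise product with the kernel and sum: 2·-1 + 9·-1 + 9·2 + 2·1 + 7·2 + 8·1.
Output[0,1]: The receptive field on the input at this output position is [9 9 5 / 9 9 5 / 7 8 1]. Elementwise product with the kernel and sum: 9·-1 + 9·-1 + 5·2 + 7·1 + 8·2 + 1·1.

31 16 4 1
18 5 10 22
20 5 23 39
12 10 20 19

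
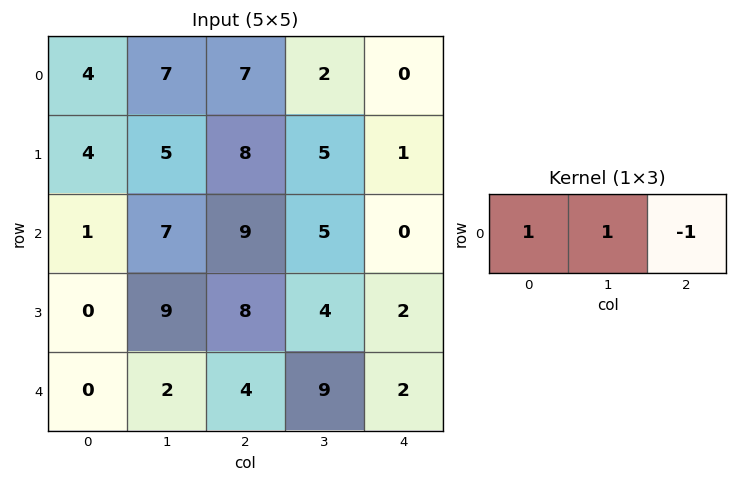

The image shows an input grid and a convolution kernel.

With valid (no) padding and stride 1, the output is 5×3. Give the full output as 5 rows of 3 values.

4 12 9
1 8 12
-1 11 14
1 13 10
-2 -3 11

Output[0,0]: The receptive field on the input at this output position is [4 7 7]. Elementwise product with the kernel and sum: 4·1 + 7·1 + 7·-1.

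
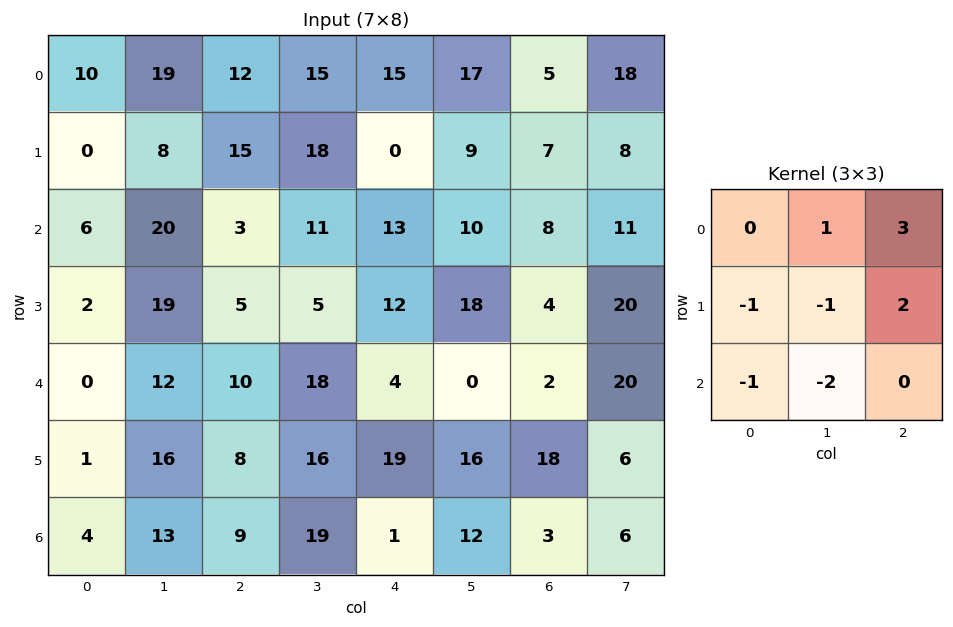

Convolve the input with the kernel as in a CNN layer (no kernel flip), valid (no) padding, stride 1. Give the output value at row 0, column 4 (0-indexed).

The receptive field on the input at this output position is [15 17 5 / 0 9 7 / 13 10 8]. Elementwise product with the kernel and sum: 17·1 + 5·3 + 0·-1 + 9·-1 + 7·2 + 13·-1 + 10·-2.

4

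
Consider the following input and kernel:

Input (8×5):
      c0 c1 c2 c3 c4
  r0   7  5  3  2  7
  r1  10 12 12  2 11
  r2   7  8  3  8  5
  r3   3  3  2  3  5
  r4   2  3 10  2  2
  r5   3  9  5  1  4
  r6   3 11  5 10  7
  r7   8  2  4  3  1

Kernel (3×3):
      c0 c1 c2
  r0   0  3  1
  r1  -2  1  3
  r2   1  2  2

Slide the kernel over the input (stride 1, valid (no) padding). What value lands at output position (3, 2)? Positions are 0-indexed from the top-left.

17

The receptive field on the input at this output position is [2 3 5 / 10 2 2 / 5 1 4]. Elementwise product with the kernel and sum: 3·3 + 5·1 + 10·-2 + 2·1 + 2·3 + 5·1 + 1·2 + 4·2.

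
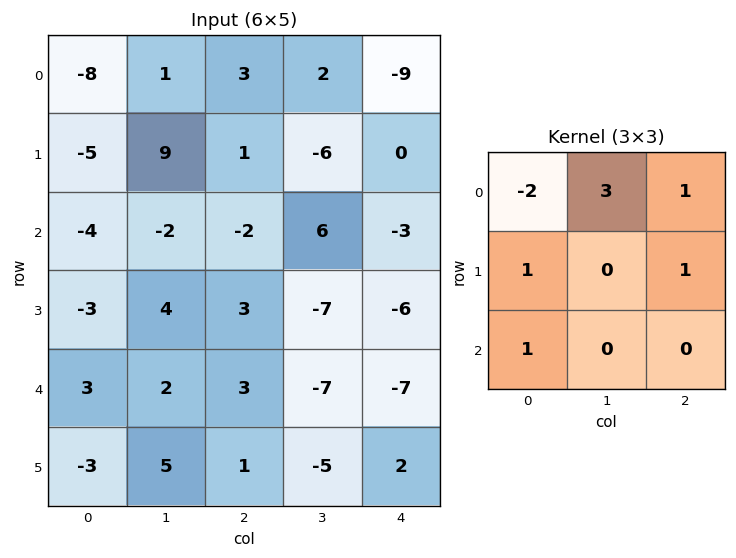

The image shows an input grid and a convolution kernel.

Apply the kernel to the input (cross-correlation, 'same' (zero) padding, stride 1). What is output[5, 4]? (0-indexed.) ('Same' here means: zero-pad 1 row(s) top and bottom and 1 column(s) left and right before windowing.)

-12

The receptive field on the zero-padded input at this output position is [-7 -7 0 / -5 2 0 / 0 0 0]. Elementwise product with the kernel and sum: -7·-2 + -7·3 + 0·1 + -5·1 + 0·1 + 0·1.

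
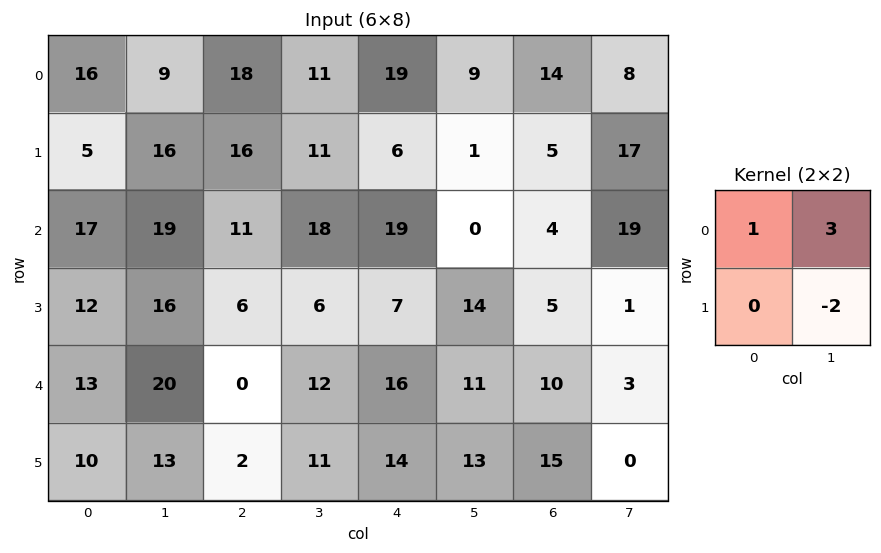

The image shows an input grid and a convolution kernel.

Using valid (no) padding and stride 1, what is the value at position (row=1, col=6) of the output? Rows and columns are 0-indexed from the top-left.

18

The receptive field on the input at this output position is [5 17 / 4 19]. Elementwise product with the kernel and sum: 5·1 + 17·3 + 19·-2.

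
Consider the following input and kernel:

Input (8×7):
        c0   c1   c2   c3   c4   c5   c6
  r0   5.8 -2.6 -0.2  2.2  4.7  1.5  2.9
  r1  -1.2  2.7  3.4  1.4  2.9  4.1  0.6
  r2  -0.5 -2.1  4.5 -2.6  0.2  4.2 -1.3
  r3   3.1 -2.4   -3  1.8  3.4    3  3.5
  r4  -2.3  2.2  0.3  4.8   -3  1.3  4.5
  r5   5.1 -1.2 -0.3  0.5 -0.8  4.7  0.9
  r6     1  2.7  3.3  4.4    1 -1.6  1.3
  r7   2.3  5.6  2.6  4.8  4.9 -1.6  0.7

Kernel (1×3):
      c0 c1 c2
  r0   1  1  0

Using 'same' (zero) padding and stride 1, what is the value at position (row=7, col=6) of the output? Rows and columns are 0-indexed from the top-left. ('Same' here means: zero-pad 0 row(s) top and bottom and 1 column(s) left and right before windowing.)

The receptive field on the zero-padded input at this output position is [-1.6 0.7 0]. Elementwise product with the kernel and sum: -1.6·1 + 0.7·1.

-0.9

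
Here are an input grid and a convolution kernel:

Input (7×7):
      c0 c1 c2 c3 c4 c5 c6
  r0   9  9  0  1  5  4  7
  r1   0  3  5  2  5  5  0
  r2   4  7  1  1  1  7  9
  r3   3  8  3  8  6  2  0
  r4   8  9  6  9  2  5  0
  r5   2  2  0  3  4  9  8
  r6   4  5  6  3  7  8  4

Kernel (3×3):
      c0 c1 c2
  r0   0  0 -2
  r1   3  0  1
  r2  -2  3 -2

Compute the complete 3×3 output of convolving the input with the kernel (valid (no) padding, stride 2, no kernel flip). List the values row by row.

16 9 2
9 24 11
-11 -17 22

Output[0,0]: The receptive field on the input at this output position is [9 9 0 / 0 3 5 / 4 7 1]. Elementwise product with the kernel and sum: 0·-2 + 0·3 + 5·1 + 4·-2 + 7·3 + 1·-2.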